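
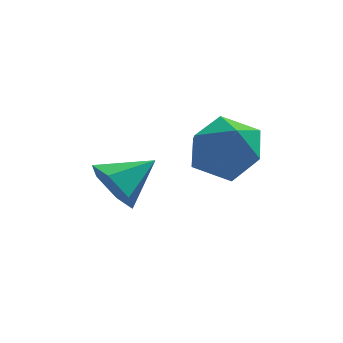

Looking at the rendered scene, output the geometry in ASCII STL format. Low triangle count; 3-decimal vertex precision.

solid 
facet normal -0.278 -0.054 0.959
outer loop
vertex 1.894 -2.139 -1.358
vertex 1.102 -3.038 -1.638
vertex 2.258 -3.313 -1.319
endloop
endfacet
facet normal 0.402 0.155 0.903
outer loop
vertex 1.894 -2.139 -1.358
vertex 2.258 -3.313 -1.319
vertex 2.999 -2.455 -1.796
endloop
endfacet
facet normal 0.417 0.752 0.511
outer loop
vertex 1.894 -2.139 -1.358
vertex 2.999 -2.455 -1.796
vertex 2.302 -1.65 -2.411
endloop
endfacet
facet normal -0.252 0.911 0.325
outer loop
vertex 1.894 -2.139 -1.358
vertex 2.302 -1.65 -2.411
vertex 1.129 -2.01 -2.313
endloop
endfacet
facet normal -0.683 0.414 0.603
outer loop
vertex 1.894 -2.139 -1.358
vertex 1.129 -2.01 -2.313
vertex 1.102 -3.038 -1.638
endloop
endfacet
facet normal 0.759 -0.351 0.548
outer loop
vertex 2.999 -2.455 -1.796
vertex 2.258 -3.313 -1.319
vertex 2.891 -3.55 -2.347
endloop
endfacet
facet normal -0.340 -0.689 0.640
outer loop
vertex 2.258 -3.313 -1.319
vertex 1.102 -3.038 -1.638
vertex 1.718 -3.91 -2.249
endloop
endfacet
facet normal -0.996 0.067 0.062
outer loop
vertex 1.102 -3.038 -1.638
vertex 1.129 -2.01 -2.313
vertex 1.021 -3.105 -2.864
endloop
endfacet
facet normal -0.300 0.872 -0.386
outer loop
vertex 1.129 -2.01 -2.313
vertex 2.302 -1.65 -2.411
vertex 1.762 -2.247 -3.341
endloop
endfacet
facet normal 0.785 0.614 -0.085
outer loop
vertex 2.302 -1.65 -2.411
vertex 2.999 -2.455 -1.796
vertex 2.918 -2.522 -3.022
endloop
endfacet
facet normal 0.252 -0.911 -0.325
outer loop
vertex 2.126 -3.421 -3.302
vertex 2.891 -3.55 -2.347
vertex 1.718 -3.91 -2.249
endloop
endfacet
facet normal -0.417 -0.752 -0.511
outer loop
vertex 2.126 -3.421 -3.302
vertex 1.718 -3.91 -2.249
vertex 1.021 -3.105 -2.864
endloop
endfacet
facet normal -0.402 -0.155 -0.903
outer loop
vertex 2.126 -3.421 -3.302
vertex 1.021 -3.105 -2.864
vertex 1.762 -2.247 -3.341
endloop
endfacet
facet normal 0.278 0.054 -0.959
outer loop
vertex 2.126 -3.421 -3.302
vertex 1.762 -2.247 -3.341
vertex 2.918 -2.522 -3.022
endloop
endfacet
facet normal 0.683 -0.414 -0.603
outer loop
vertex 2.126 -3.421 -3.302
vertex 2.918 -2.522 -3.022
vertex 2.891 -3.55 -2.347
endloop
endfacet
facet normal 0.300 -0.872 0.386
outer loop
vertex 1.718 -3.91 -2.249
vertex 2.891 -3.55 -2.347
vertex 2.258 -3.313 -1.319
endloop
endfacet
facet normal -0.785 -0.614 0.085
outer loop
vertex 1.021 -3.105 -2.864
vertex 1.718 -3.91 -2.249
vertex 1.102 -3.038 -1.638
endloop
endfacet
facet normal -0.759 0.351 -0.548
outer loop
vertex 1.762 -2.247 -3.341
vertex 1.021 -3.105 -2.864
vertex 1.129 -2.01 -2.313
endloop
endfacet
facet normal 0.340 0.689 -0.640
outer loop
vertex 2.918 -2.522 -3.022
vertex 1.762 -2.247 -3.341
vertex 2.302 -1.65 -2.411
endloop
endfacet
facet normal 0.996 -0.067 -0.062
outer loop
vertex 2.891 -3.55 -2.347
vertex 2.918 -2.522 -3.022
vertex 2.999 -2.455 -1.796
endloop
endfacet
facet normal -0.795 -0.428 -0.430
outer loop
vertex -0.626 -2.251 -5.042
vertex -1.196 -1.943 -4.294
vertex -1.074 -1.369 -5.091
endloop
endfacet
facet normal 0.731 0.339 -0.592
outer loop
vertex -0.626 -2.251 -5.042
vertex -1.074 -1.369 -5.091
vertex 0.076 -1.257 -3.606
endloop
endfacet
facet normal -0.795 -0.428 -0.430
outer loop
vertex -1.074 -1.369 -5.091
vertex -1.196 -1.943 -4.294
vertex -1.644 -1.061 -4.343
endloop
endfacet
facet normal 0.208 0.950 -0.233
outer loop
vertex -1.074 -1.369 -5.091
vertex -1.644 -1.061 -4.343
vertex 0.076 -1.257 -3.606
endloop
endfacet
facet normal -0.795 -0.428 -0.429
outer loop
vertex -1.644 -1.061 -4.343
vertex -1.196 -1.943 -4.294
vertex -1.766 -1.635 -3.545
endloop
endfacet
facet normal -0.148 0.813 0.562
outer loop
vertex -1.644 -1.061 -4.343
vertex -1.766 -1.635 -3.545
vertex 0.076 -1.257 -3.606
endloop
endfacet
facet normal -0.795 -0.428 -0.429
outer loop
vertex -1.766 -1.635 -3.545
vertex -1.196 -1.943 -4.294
vertex -1.318 -2.516 -3.496
endloop
endfacet
facet normal 0.020 0.065 0.998
outer loop
vertex -1.766 -1.635 -3.545
vertex -1.318 -2.516 -3.496
vertex 0.076 -1.257 -3.606
endloop
endfacet
facet normal -0.795 -0.429 -0.429
outer loop
vertex -1.318 -2.516 -3.496
vertex -1.196 -1.943 -4.294
vertex -0.748 -2.824 -4.244
endloop
endfacet
facet normal 0.543 -0.545 0.638
outer loop
vertex -1.318 -2.516 -3.496
vertex -0.748 -2.824 -4.244
vertex 0.076 -1.257 -3.606
endloop
endfacet
facet normal -0.795 -0.429 -0.429
outer loop
vertex -0.748 -2.824 -4.244
vertex -1.196 -1.943 -4.294
vertex -0.626 -2.251 -5.042
endloop
endfacet
facet normal 0.899 -0.409 -0.156
outer loop
vertex -0.748 -2.824 -4.244
vertex -0.626 -2.251 -5.042
vertex 0.076 -1.257 -3.606
endloop
endfacet

endsolid


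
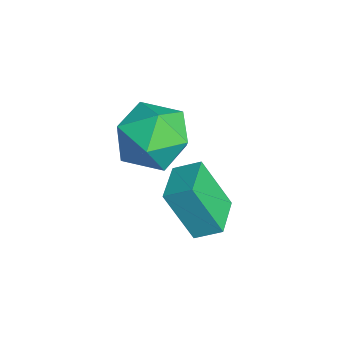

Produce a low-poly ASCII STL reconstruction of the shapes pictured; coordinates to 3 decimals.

solid 
facet normal -0.931 0.359 -0.069
outer loop
vertex -1.608 0.952 -1.518
vertex -1.379 1.618 -1.137
vertex -1.236 1.641 -2.947
endloop
endfacet
facet normal -0.286 -0.832 -0.476
outer loop
vertex -0.101 1.202 -2.863
vertex -1.608 0.952 -1.518
vertex -1.236 1.641 -2.947
endloop
endfacet
facet normal -0.931 0.359 -0.069
outer loop
vertex -1.236 1.641 -2.947
vertex -1.379 1.618 -1.137
vertex -1.007 2.307 -2.566
endloop
endfacet
facet normal 0.229 0.423 -0.877
outer loop
vertex -1.007 2.307 -2.566
vertex -0.101 1.202 -2.863
vertex -1.236 1.641 -2.947
endloop
endfacet
facet normal -0.229 -0.423 0.877
outer loop
vertex -1.608 0.952 -1.518
vertex -0.244 1.179 -1.053
vertex -1.379 1.618 -1.137
endloop
endfacet
facet normal -0.286 -0.832 -0.476
outer loop
vertex -0.473 0.513 -1.434
vertex -1.608 0.952 -1.518
vertex -0.101 1.202 -2.863
endloop
endfacet
facet normal -0.229 -0.423 0.877
outer loop
vertex -0.473 0.513 -1.434
vertex -0.244 1.179 -1.053
vertex -1.608 0.952 -1.518
endloop
endfacet
facet normal 0.286 0.832 0.476
outer loop
vertex -1.379 1.618 -1.137
vertex -0.244 1.179 -1.053
vertex -1.007 2.307 -2.566
endloop
endfacet
facet normal 0.229 0.423 -0.877
outer loop
vertex 0.128 1.868 -2.482
vertex -0.101 1.202 -2.863
vertex -1.007 2.307 -2.566
endloop
endfacet
facet normal 0.286 0.832 0.476
outer loop
vertex -1.007 2.307 -2.566
vertex -0.244 1.179 -1.053
vertex 0.128 1.868 -2.482
endloop
endfacet
facet normal 0.931 -0.359 0.069
outer loop
vertex 0.128 1.868 -2.482
vertex -0.473 0.513 -1.434
vertex -0.101 1.202 -2.863
endloop
endfacet
facet normal 0.931 -0.359 0.069
outer loop
vertex -0.244 1.179 -1.053
vertex -0.473 0.513 -1.434
vertex 0.128 1.868 -2.482
endloop
endfacet
facet normal -0.864 0.388 0.321
outer loop
vertex -2.299 0.7 -0.231
vertex -2.143 0.258 0.722
vertex -1.778 1.236 0.523
endloop
endfacet
facet normal -0.568 0.803 -0.178
outer loop
vertex -2.299 0.7 -0.231
vertex -1.778 1.236 0.523
vertex -1.431 1.259 -0.48
endloop
endfacet
facet normal -0.487 0.413 -0.769
outer loop
vertex -2.299 0.7 -0.231
vertex -1.431 1.259 -0.48
vertex -1.582 0.296 -0.902
endloop
endfacet
facet normal -0.732 -0.243 -0.636
outer loop
vertex -2.299 0.7 -0.231
vertex -1.582 0.296 -0.902
vertex -2.022 -0.323 -0.159
endloop
endfacet
facet normal -0.965 -0.259 0.038
outer loop
vertex -2.299 0.7 -0.231
vertex -2.022 -0.323 -0.159
vertex -2.143 0.258 0.722
endloop
endfacet
facet normal 0.080 0.996 0.050
outer loop
vertex -1.431 1.259 -0.48
vertex -1.778 1.236 0.523
vertex -0.738 1.163 0.319
endloop
endfacet
facet normal -0.398 0.323 0.858
outer loop
vertex -1.778 1.236 0.523
vertex -2.143 0.258 0.722
vertex -1.178 0.544 1.062
endloop
endfacet
facet normal -0.562 -0.724 0.400
outer loop
vertex -2.143 0.258 0.722
vertex -2.022 -0.323 -0.159
vertex -1.329 -0.419 0.64
endloop
endfacet
facet normal -0.185 -0.699 -0.691
outer loop
vertex -2.022 -0.323 -0.159
vertex -1.582 0.296 -0.902
vertex -0.982 -0.396 -0.363
endloop
endfacet
facet normal 0.212 0.364 -0.907
outer loop
vertex -1.582 0.296 -0.902
vertex -1.431 1.259 -0.48
vertex -0.617 0.582 -0.562
endloop
endfacet
facet normal 0.732 0.243 0.636
outer loop
vertex -0.461 0.14 0.391
vertex -0.738 1.163 0.319
vertex -1.178 0.544 1.062
endloop
endfacet
facet normal 0.487 -0.413 0.769
outer loop
vertex -0.461 0.14 0.391
vertex -1.178 0.544 1.062
vertex -1.329 -0.419 0.64
endloop
endfacet
facet normal 0.568 -0.803 0.178
outer loop
vertex -0.461 0.14 0.391
vertex -1.329 -0.419 0.64
vertex -0.982 -0.396 -0.363
endloop
endfacet
facet normal 0.864 -0.388 -0.321
outer loop
vertex -0.461 0.14 0.391
vertex -0.982 -0.396 -0.363
vertex -0.617 0.582 -0.562
endloop
endfacet
facet normal 0.965 0.259 -0.038
outer loop
vertex -0.461 0.14 0.391
vertex -0.617 0.582 -0.562
vertex -0.738 1.163 0.319
endloop
endfacet
facet normal 0.185 0.699 0.691
outer loop
vertex -1.178 0.544 1.062
vertex -0.738 1.163 0.319
vertex -1.778 1.236 0.523
endloop
endfacet
facet normal -0.212 -0.364 0.907
outer loop
vertex -1.329 -0.419 0.64
vertex -1.178 0.544 1.062
vertex -2.143 0.258 0.722
endloop
endfacet
facet normal -0.080 -0.996 -0.050
outer loop
vertex -0.982 -0.396 -0.363
vertex -1.329 -0.419 0.64
vertex -2.022 -0.323 -0.159
endloop
endfacet
facet normal 0.398 -0.323 -0.858
outer loop
vertex -0.617 0.582 -0.562
vertex -0.982 -0.396 -0.363
vertex -1.582 0.296 -0.902
endloop
endfacet
facet normal 0.562 0.724 -0.400
outer loop
vertex -0.738 1.163 0.319
vertex -0.617 0.582 -0.562
vertex -1.431 1.259 -0.48
endloop
endfacet

endsolid


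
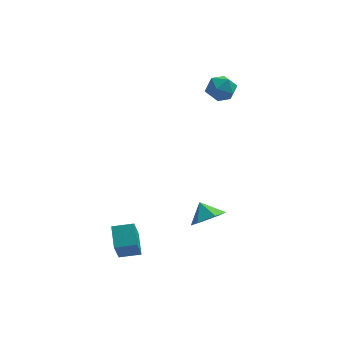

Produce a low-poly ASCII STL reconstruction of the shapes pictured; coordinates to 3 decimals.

solid 
facet normal -0.988 0.003 -0.153
outer loop
vertex -3.721 -3.879 -2.287
vertex -3.81 -2.817 -1.693
vertex -3.508 -3.1 -3.645
endloop
endfacet
facet normal 0.073 -0.870 -0.488
outer loop
vertex -2.49 -3.103 -3.487
vertex -3.721 -3.879 -2.287
vertex -3.508 -3.1 -3.645
endloop
endfacet
facet normal -0.988 0.003 -0.153
outer loop
vertex -3.508 -3.1 -3.645
vertex -3.81 -2.817 -1.693
vertex -3.597 -2.038 -3.051
endloop
endfacet
facet normal 0.135 0.492 -0.860
outer loop
vertex -3.597 -2.038 -3.051
vertex -2.49 -3.103 -3.487
vertex -3.508 -3.1 -3.645
endloop
endfacet
facet normal -0.135 -0.492 0.860
outer loop
vertex -3.721 -3.879 -2.287
vertex -2.792 -2.82 -1.535
vertex -3.81 -2.817 -1.693
endloop
endfacet
facet normal 0.073 -0.870 -0.488
outer loop
vertex -2.703 -3.882 -2.129
vertex -3.721 -3.879 -2.287
vertex -2.49 -3.103 -3.487
endloop
endfacet
facet normal -0.135 -0.492 0.860
outer loop
vertex -2.703 -3.882 -2.129
vertex -2.792 -2.82 -1.535
vertex -3.721 -3.879 -2.287
endloop
endfacet
facet normal -0.073 0.870 0.488
outer loop
vertex -3.81 -2.817 -1.693
vertex -2.792 -2.82 -1.535
vertex -3.597 -2.038 -3.051
endloop
endfacet
facet normal 0.135 0.492 -0.860
outer loop
vertex -2.579 -2.041 -2.893
vertex -2.49 -3.103 -3.487
vertex -3.597 -2.038 -3.051
endloop
endfacet
facet normal -0.073 0.870 0.488
outer loop
vertex -3.597 -2.038 -3.051
vertex -2.792 -2.82 -1.535
vertex -2.579 -2.041 -2.893
endloop
endfacet
facet normal 0.988 -0.003 0.153
outer loop
vertex -2.579 -2.041 -2.893
vertex -2.703 -3.882 -2.129
vertex -2.49 -3.103 -3.487
endloop
endfacet
facet normal 0.988 -0.003 0.153
outer loop
vertex -2.792 -2.82 -1.535
vertex -2.703 -3.882 -2.129
vertex -2.579 -2.041 -2.893
endloop
endfacet
facet normal -0.389 0.751 0.533
outer loop
vertex 1.011 3.769 3.189
vertex 1.06 3.306 3.877
vertex 1.697 3.792 3.657
endloop
endfacet
facet normal -0.016 1.000 -0.025
outer loop
vertex 1.011 3.769 3.189
vertex 1.697 3.792 3.657
vertex 1.76 3.772 2.829
endloop
endfacet
facet normal -0.301 0.725 -0.619
outer loop
vertex 1.011 3.769 3.189
vertex 1.76 3.772 2.829
vertex 1.162 3.275 2.537
endloop
endfacet
facet normal -0.849 0.308 -0.430
outer loop
vertex 1.011 3.769 3.189
vertex 1.162 3.275 2.537
vertex 0.729 2.987 3.185
endloop
endfacet
facet normal -0.903 0.324 0.282
outer loop
vertex 1.011 3.769 3.189
vertex 0.729 2.987 3.185
vertex 1.06 3.306 3.877
endloop
endfacet
facet normal 0.652 0.758 0.031
outer loop
vertex 1.76 3.772 2.829
vertex 1.697 3.792 3.657
vertex 2.271 3.313 3.295
endloop
endfacet
facet normal 0.050 0.357 0.933
outer loop
vertex 1.697 3.792 3.657
vertex 1.06 3.306 3.877
vertex 1.838 3.025 3.943
endloop
endfacet
facet normal -0.781 -0.334 0.528
outer loop
vertex 1.06 3.306 3.877
vertex 0.729 2.987 3.185
vertex 1.24 2.528 3.651
endloop
endfacet
facet normal -0.694 -0.360 -0.624
outer loop
vertex 0.729 2.987 3.185
vertex 1.162 3.275 2.537
vertex 1.303 2.508 2.823
endloop
endfacet
facet normal 0.192 0.315 -0.930
outer loop
vertex 1.162 3.275 2.537
vertex 1.76 3.772 2.829
vertex 1.94 2.994 2.603
endloop
endfacet
facet normal 0.849 -0.308 0.430
outer loop
vertex 1.989 2.531 3.291
vertex 2.271 3.313 3.295
vertex 1.838 3.025 3.943
endloop
endfacet
facet normal 0.301 -0.725 0.619
outer loop
vertex 1.989 2.531 3.291
vertex 1.838 3.025 3.943
vertex 1.24 2.528 3.651
endloop
endfacet
facet normal 0.016 -1.000 0.025
outer loop
vertex 1.989 2.531 3.291
vertex 1.24 2.528 3.651
vertex 1.303 2.508 2.823
endloop
endfacet
facet normal 0.389 -0.751 -0.533
outer loop
vertex 1.989 2.531 3.291
vertex 1.303 2.508 2.823
vertex 1.94 2.994 2.603
endloop
endfacet
facet normal 0.903 -0.324 -0.282
outer loop
vertex 1.989 2.531 3.291
vertex 1.94 2.994 2.603
vertex 2.271 3.313 3.295
endloop
endfacet
facet normal 0.694 0.360 0.624
outer loop
vertex 1.838 3.025 3.943
vertex 2.271 3.313 3.295
vertex 1.697 3.792 3.657
endloop
endfacet
facet normal -0.192 -0.315 0.930
outer loop
vertex 1.24 2.528 3.651
vertex 1.838 3.025 3.943
vertex 1.06 3.306 3.877
endloop
endfacet
facet normal -0.652 -0.758 -0.031
outer loop
vertex 1.303 2.508 2.823
vertex 1.24 2.528 3.651
vertex 0.729 2.987 3.185
endloop
endfacet
facet normal -0.050 -0.357 -0.933
outer loop
vertex 1.94 2.994 2.603
vertex 1.303 2.508 2.823
vertex 1.162 3.275 2.537
endloop
endfacet
facet normal 0.781 0.334 -0.528
outer loop
vertex 2.271 3.313 3.295
vertex 1.94 2.994 2.603
vertex 1.76 3.772 2.829
endloop
endfacet
facet normal 0.372 -0.625 -0.687
outer loop
vertex 1.478 -0.987 -2.429
vertex 0.668 -1.076 -2.787
vertex 1.214 -0.434 -3.075
endloop
endfacet
facet normal 0.474 0.755 0.453
outer loop
vertex 1.478 -0.987 -2.429
vertex 1.214 -0.434 -3.075
vertex 0.292 -0.444 -2.093
endloop
endfacet
facet normal 0.372 -0.625 -0.687
outer loop
vertex 1.214 -0.434 -3.075
vertex 0.668 -1.076 -2.787
vertex 0.404 -0.523 -3.433
endloop
endfacet
facet normal -0.080 0.995 -0.065
outer loop
vertex 1.214 -0.434 -3.075
vertex 0.404 -0.523 -3.433
vertex 0.292 -0.444 -2.093
endloop
endfacet
facet normal 0.371 -0.625 -0.687
outer loop
vertex 0.404 -0.523 -3.433
vertex 0.668 -1.076 -2.787
vertex -0.142 -1.164 -3.145
endloop
endfacet
facet normal -0.779 0.618 -0.102
outer loop
vertex 0.404 -0.523 -3.433
vertex -0.142 -1.164 -3.145
vertex 0.292 -0.444 -2.093
endloop
endfacet
facet normal 0.371 -0.625 -0.687
outer loop
vertex -0.142 -1.164 -3.145
vertex 0.668 -1.076 -2.787
vertex 0.122 -1.717 -2.499
endloop
endfacet
facet normal -0.925 0.002 0.380
outer loop
vertex -0.142 -1.164 -3.145
vertex 0.122 -1.717 -2.499
vertex 0.292 -0.444 -2.093
endloop
endfacet
facet normal 0.372 -0.625 -0.686
outer loop
vertex 0.122 -1.717 -2.499
vertex 0.668 -1.076 -2.787
vertex 0.932 -1.628 -2.141
endloop
endfacet
facet normal -0.371 -0.237 0.898
outer loop
vertex 0.122 -1.717 -2.499
vertex 0.932 -1.628 -2.141
vertex 0.292 -0.444 -2.093
endloop
endfacet
facet normal 0.372 -0.625 -0.686
outer loop
vertex 0.932 -1.628 -2.141
vertex 0.668 -1.076 -2.787
vertex 1.478 -0.987 -2.429
endloop
endfacet
facet normal 0.329 0.140 0.934
outer loop
vertex 0.932 -1.628 -2.141
vertex 1.478 -0.987 -2.429
vertex 0.292 -0.444 -2.093
endloop
endfacet

endsolid


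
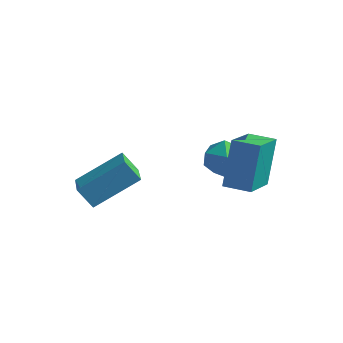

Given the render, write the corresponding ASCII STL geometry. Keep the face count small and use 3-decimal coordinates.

solid 
facet normal -0.996 -0.082 -0.019
outer loop
vertex 0.472 0.705 2.017
vertex 0.355 2.329 1.159
vertex 0.579 -0.193 0.301
endloop
endfacet
facet normal 0.063 -0.883 0.466
outer loop
vertex 1.605 -0.109 0.321
vertex 0.472 0.705 2.017
vertex 0.579 -0.193 0.301
endloop
endfacet
facet normal -0.996 -0.082 -0.019
outer loop
vertex 0.579 -0.193 0.301
vertex 0.355 2.329 1.159
vertex 0.462 1.43 -0.557
endloop
endfacet
facet normal 0.055 -0.464 -0.884
outer loop
vertex 0.462 1.43 -0.557
vertex 1.605 -0.109 0.321
vertex 0.579 -0.193 0.301
endloop
endfacet
facet normal -0.055 0.463 0.884
outer loop
vertex 0.472 0.705 2.017
vertex 1.381 2.413 1.179
vertex 0.355 2.329 1.159
endloop
endfacet
facet normal 0.064 -0.882 0.466
outer loop
vertex 1.498 0.79 2.037
vertex 0.472 0.705 2.017
vertex 1.605 -0.109 0.321
endloop
endfacet
facet normal -0.056 0.464 0.884
outer loop
vertex 1.498 0.79 2.037
vertex 1.381 2.413 1.179
vertex 0.472 0.705 2.017
endloop
endfacet
facet normal -0.063 0.882 -0.466
outer loop
vertex 0.355 2.329 1.159
vertex 1.381 2.413 1.179
vertex 0.462 1.43 -0.557
endloop
endfacet
facet normal 0.056 -0.463 -0.884
outer loop
vertex 1.488 1.515 -0.537
vertex 1.605 -0.109 0.321
vertex 0.462 1.43 -0.557
endloop
endfacet
facet normal -0.064 0.883 -0.466
outer loop
vertex 0.462 1.43 -0.557
vertex 1.381 2.413 1.179
vertex 1.488 1.515 -0.537
endloop
endfacet
facet normal 0.996 0.082 0.019
outer loop
vertex 1.488 1.515 -0.537
vertex 1.498 0.79 2.037
vertex 1.605 -0.109 0.321
endloop
endfacet
facet normal 0.996 0.082 0.019
outer loop
vertex 1.381 2.413 1.179
vertex 1.498 0.79 2.037
vertex 1.488 1.515 -0.537
endloop
endfacet
facet normal -0.693 0.056 0.719
outer loop
vertex -1.114 2.368 -0.038
vertex -0.927 1.551 0.206
vertex -0.5 2.222 0.565
endloop
endfacet
facet normal -0.410 0.698 0.587
outer loop
vertex -1.114 2.368 -0.038
vertex -0.5 2.222 0.565
vertex -0.368 2.821 -0.056
endloop
endfacet
facet normal -0.518 0.849 -0.102
outer loop
vertex -1.114 2.368 -0.038
vertex -0.368 2.821 -0.056
vertex -0.714 2.521 -0.799
endloop
endfacet
facet normal -0.868 0.300 -0.396
outer loop
vertex -1.114 2.368 -0.038
vertex -0.714 2.521 -0.799
vertex -1.059 1.736 -0.637
endloop
endfacet
facet normal -0.975 -0.190 0.111
outer loop
vertex -1.114 2.368 -0.038
vertex -1.059 1.736 -0.637
vertex -0.927 1.551 0.206
endloop
endfacet
facet normal 0.294 0.656 0.695
outer loop
vertex -0.368 2.821 -0.056
vertex -0.5 2.222 0.565
vertex 0.279 2.284 0.177
endloop
endfacet
facet normal -0.164 -0.382 0.909
outer loop
vertex -0.5 2.222 0.565
vertex -0.927 1.551 0.206
vertex -0.066 1.499 0.339
endloop
endfacet
facet normal -0.621 -0.780 -0.074
outer loop
vertex -0.927 1.551 0.206
vertex -1.059 1.736 -0.637
vertex -0.412 1.199 -0.404
endloop
endfacet
facet normal -0.447 0.012 -0.895
outer loop
vertex -1.059 1.736 -0.637
vertex -0.714 2.521 -0.799
vertex -0.28 1.798 -1.025
endloop
endfacet
facet normal 0.119 0.900 -0.419
outer loop
vertex -0.714 2.521 -0.799
vertex -0.368 2.821 -0.056
vertex 0.147 2.469 -0.666
endloop
endfacet
facet normal 0.868 -0.300 0.396
outer loop
vertex 0.334 1.652 -0.422
vertex 0.279 2.284 0.177
vertex -0.066 1.499 0.339
endloop
endfacet
facet normal 0.518 -0.849 0.102
outer loop
vertex 0.334 1.652 -0.422
vertex -0.066 1.499 0.339
vertex -0.412 1.199 -0.404
endloop
endfacet
facet normal 0.410 -0.698 -0.587
outer loop
vertex 0.334 1.652 -0.422
vertex -0.412 1.199 -0.404
vertex -0.28 1.798 -1.025
endloop
endfacet
facet normal 0.693 -0.056 -0.719
outer loop
vertex 0.334 1.652 -0.422
vertex -0.28 1.798 -1.025
vertex 0.147 2.469 -0.666
endloop
endfacet
facet normal 0.975 0.190 -0.111
outer loop
vertex 0.334 1.652 -0.422
vertex 0.147 2.469 -0.666
vertex 0.279 2.284 0.177
endloop
endfacet
facet normal 0.447 -0.012 0.895
outer loop
vertex -0.066 1.499 0.339
vertex 0.279 2.284 0.177
vertex -0.5 2.222 0.565
endloop
endfacet
facet normal -0.119 -0.900 0.419
outer loop
vertex -0.412 1.199 -0.404
vertex -0.066 1.499 0.339
vertex -0.927 1.551 0.206
endloop
endfacet
facet normal -0.294 -0.656 -0.695
outer loop
vertex -0.28 1.798 -1.025
vertex -0.412 1.199 -0.404
vertex -1.059 1.736 -0.637
endloop
endfacet
facet normal 0.164 0.382 -0.909
outer loop
vertex 0.147 2.469 -0.666
vertex -0.28 1.798 -1.025
vertex -0.714 2.521 -0.799
endloop
endfacet
facet normal 0.621 0.780 0.074
outer loop
vertex 0.279 2.284 0.177
vertex 0.147 2.469 -0.666
vertex -0.368 2.821 -0.056
endloop
endfacet
facet normal -0.617 -0.059 0.785
outer loop
vertex -2.324 -1.688 1.575
vertex -2.922 -0.766 1.174
vertex -3.497 -2.889 0.564
endloop
endfacet
facet normal 0.512 -0.788 0.343
outer loop
vertex -2.918 -2.834 -0.174
vertex -2.324 -1.688 1.575
vertex -3.497 -2.889 0.564
endloop
endfacet
facet normal -0.616 -0.059 0.785
outer loop
vertex -3.497 -2.889 0.564
vertex -2.922 -0.766 1.174
vertex -4.096 -1.967 0.163
endloop
endfacet
facet normal -0.599 -0.613 -0.515
outer loop
vertex -4.096 -1.967 0.163
vertex -2.918 -2.834 -0.174
vertex -3.497 -2.889 0.564
endloop
endfacet
facet normal 0.599 0.613 0.516
outer loop
vertex -2.324 -1.688 1.575
vertex -2.343 -0.711 0.436
vertex -2.922 -0.766 1.174
endloop
endfacet
facet normal 0.511 -0.788 0.343
outer loop
vertex -1.744 -1.633 0.837
vertex -2.324 -1.688 1.575
vertex -2.918 -2.834 -0.174
endloop
endfacet
facet normal 0.598 0.613 0.516
outer loop
vertex -1.744 -1.633 0.837
vertex -2.343 -0.711 0.436
vertex -2.324 -1.688 1.575
endloop
endfacet
facet normal -0.511 0.788 -0.342
outer loop
vertex -2.922 -0.766 1.174
vertex -2.343 -0.711 0.436
vertex -4.096 -1.967 0.163
endloop
endfacet
facet normal -0.599 -0.613 -0.516
outer loop
vertex -3.516 -1.912 -0.575
vertex -2.918 -2.834 -0.174
vertex -4.096 -1.967 0.163
endloop
endfacet
facet normal -0.511 0.788 -0.343
outer loop
vertex -4.096 -1.967 0.163
vertex -2.343 -0.711 0.436
vertex -3.516 -1.912 -0.575
endloop
endfacet
facet normal 0.616 0.058 -0.785
outer loop
vertex -3.516 -1.912 -0.575
vertex -1.744 -1.633 0.837
vertex -2.918 -2.834 -0.174
endloop
endfacet
facet normal 0.616 0.059 -0.785
outer loop
vertex -2.343 -0.711 0.436
vertex -1.744 -1.633 0.837
vertex -3.516 -1.912 -0.575
endloop
endfacet

endsolid


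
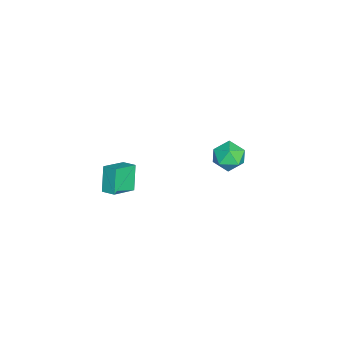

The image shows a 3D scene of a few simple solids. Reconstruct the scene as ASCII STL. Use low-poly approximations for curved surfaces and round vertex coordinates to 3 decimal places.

solid 
facet normal -0.504 -0.025 0.863
outer loop
vertex 3.5 -1.874 2.223
vertex 3.887 -1.194 2.469
vertex 2.451 -1.065 1.634
endloop
endfacet
facet normal -0.471 -0.829 -0.300
outer loop
vertex 3.213 -1.026 0.331
vertex 3.5 -1.874 2.223
vertex 2.451 -1.065 1.634
endloop
endfacet
facet normal -0.504 -0.026 0.863
outer loop
vertex 2.451 -1.065 1.634
vertex 3.887 -1.194 2.469
vertex 2.837 -0.385 1.88
endloop
endfacet
facet normal -0.724 0.558 -0.406
outer loop
vertex 2.837 -0.385 1.88
vertex 3.213 -1.026 0.331
vertex 2.451 -1.065 1.634
endloop
endfacet
facet normal 0.723 -0.559 0.406
outer loop
vertex 3.5 -1.874 2.223
vertex 4.649 -1.155 1.166
vertex 3.887 -1.194 2.469
endloop
endfacet
facet normal -0.471 -0.830 -0.300
outer loop
vertex 4.263 -1.835 0.92
vertex 3.5 -1.874 2.223
vertex 3.213 -1.026 0.331
endloop
endfacet
facet normal 0.723 -0.558 0.407
outer loop
vertex 4.263 -1.835 0.92
vertex 4.649 -1.155 1.166
vertex 3.5 -1.874 2.223
endloop
endfacet
facet normal 0.471 0.830 0.300
outer loop
vertex 3.887 -1.194 2.469
vertex 4.649 -1.155 1.166
vertex 2.837 -0.385 1.88
endloop
endfacet
facet normal -0.723 0.559 -0.407
outer loop
vertex 3.6 -0.346 0.577
vertex 3.213 -1.026 0.331
vertex 2.837 -0.385 1.88
endloop
endfacet
facet normal 0.471 0.829 0.301
outer loop
vertex 2.837 -0.385 1.88
vertex 4.649 -1.155 1.166
vertex 3.6 -0.346 0.577
endloop
endfacet
facet normal 0.504 0.026 -0.863
outer loop
vertex 3.6 -0.346 0.577
vertex 4.263 -1.835 0.92
vertex 3.213 -1.026 0.331
endloop
endfacet
facet normal 0.505 0.026 -0.863
outer loop
vertex 4.649 -1.155 1.166
vertex 4.263 -1.835 0.92
vertex 3.6 -0.346 0.577
endloop
endfacet
facet normal -0.126 0.369 0.921
outer loop
vertex -3.181 4.457 -2.113
vertex -3.619 3.583 -1.823
vertex -2.61 3.702 -1.733
endloop
endfacet
facet normal 0.452 0.650 0.611
outer loop
vertex -3.181 4.457 -2.113
vertex -2.61 3.702 -1.733
vertex -2.282 4.233 -2.54
endloop
endfacet
facet normal 0.245 0.969 0.008
outer loop
vertex -3.181 4.457 -2.113
vertex -2.282 4.233 -2.54
vertex -3.089 4.442 -3.129
endloop
endfacet
facet normal -0.461 0.886 -0.055
outer loop
vertex -3.181 4.457 -2.113
vertex -3.089 4.442 -3.129
vertex -3.915 4.04 -2.686
endloop
endfacet
facet normal -0.690 0.515 0.509
outer loop
vertex -3.181 4.457 -2.113
vertex -3.915 4.04 -2.686
vertex -3.619 3.583 -1.823
endloop
endfacet
facet normal 0.892 0.114 0.438
outer loop
vertex -2.282 4.233 -2.54
vertex -2.61 3.702 -1.733
vertex -2.165 3.22 -2.514
endloop
endfacet
facet normal -0.044 -0.340 0.939
outer loop
vertex -2.61 3.702 -1.733
vertex -3.619 3.583 -1.823
vertex -2.991 2.818 -2.071
endloop
endfacet
facet normal -0.956 -0.103 0.273
outer loop
vertex -3.619 3.583 -1.823
vertex -3.915 4.04 -2.686
vertex -3.798 3.027 -2.66
endloop
endfacet
facet normal -0.585 0.497 -0.640
outer loop
vertex -3.915 4.04 -2.686
vertex -3.089 4.442 -3.129
vertex -3.47 3.558 -3.467
endloop
endfacet
facet normal 0.557 0.632 -0.539
outer loop
vertex -3.089 4.442 -3.129
vertex -2.282 4.233 -2.54
vertex -2.461 3.677 -3.377
endloop
endfacet
facet normal 0.461 -0.886 0.055
outer loop
vertex -2.899 2.803 -3.087
vertex -2.165 3.22 -2.514
vertex -2.991 2.818 -2.071
endloop
endfacet
facet normal -0.245 -0.969 -0.008
outer loop
vertex -2.899 2.803 -3.087
vertex -2.991 2.818 -2.071
vertex -3.798 3.027 -2.66
endloop
endfacet
facet normal -0.452 -0.650 -0.611
outer loop
vertex -2.899 2.803 -3.087
vertex -3.798 3.027 -2.66
vertex -3.47 3.558 -3.467
endloop
endfacet
facet normal 0.126 -0.369 -0.921
outer loop
vertex -2.899 2.803 -3.087
vertex -3.47 3.558 -3.467
vertex -2.461 3.677 -3.377
endloop
endfacet
facet normal 0.690 -0.515 -0.509
outer loop
vertex -2.899 2.803 -3.087
vertex -2.461 3.677 -3.377
vertex -2.165 3.22 -2.514
endloop
endfacet
facet normal 0.585 -0.497 0.640
outer loop
vertex -2.991 2.818 -2.071
vertex -2.165 3.22 -2.514
vertex -2.61 3.702 -1.733
endloop
endfacet
facet normal -0.557 -0.632 0.539
outer loop
vertex -3.798 3.027 -2.66
vertex -2.991 2.818 -2.071
vertex -3.619 3.583 -1.823
endloop
endfacet
facet normal -0.892 -0.114 -0.438
outer loop
vertex -3.47 3.558 -3.467
vertex -3.798 3.027 -2.66
vertex -3.915 4.04 -2.686
endloop
endfacet
facet normal 0.044 0.340 -0.939
outer loop
vertex -2.461 3.677 -3.377
vertex -3.47 3.558 -3.467
vertex -3.089 4.442 -3.129
endloop
endfacet
facet normal 0.956 0.103 -0.273
outer loop
vertex -2.165 3.22 -2.514
vertex -2.461 3.677 -3.377
vertex -2.282 4.233 -2.54
endloop
endfacet

endsolid


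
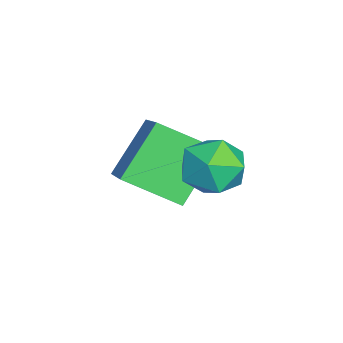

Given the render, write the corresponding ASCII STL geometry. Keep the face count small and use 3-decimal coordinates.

solid 
facet normal -0.814 -0.191 -0.548
outer loop
vertex 1.466 -4.704 -0.993
vertex 0.419 -3.934 0.295
vertex 1.626 -3.232 -1.743
endloop
endfacet
facet normal 0.572 -0.421 -0.704
outer loop
vertex 3.361 -2.826 -0.575
vertex 1.466 -4.704 -0.993
vertex 1.626 -3.232 -1.743
endloop
endfacet
facet normal -0.814 -0.191 -0.548
outer loop
vertex 1.626 -3.232 -1.743
vertex 0.419 -3.934 0.295
vertex 0.579 -2.462 -0.455
endloop
endfacet
facet normal 0.097 0.887 -0.452
outer loop
vertex 0.579 -2.462 -0.455
vertex 3.361 -2.826 -0.575
vertex 1.626 -3.232 -1.743
endloop
endfacet
facet normal -0.097 -0.887 0.452
outer loop
vertex 1.466 -4.704 -0.993
vertex 2.154 -3.528 1.463
vertex 0.419 -3.934 0.295
endloop
endfacet
facet normal 0.572 -0.421 -0.704
outer loop
vertex 3.201 -4.298 0.175
vertex 1.466 -4.704 -0.993
vertex 3.361 -2.826 -0.575
endloop
endfacet
facet normal -0.097 -0.887 0.452
outer loop
vertex 3.201 -4.298 0.175
vertex 2.154 -3.528 1.463
vertex 1.466 -4.704 -0.993
endloop
endfacet
facet normal -0.572 0.421 0.704
outer loop
vertex 0.419 -3.934 0.295
vertex 2.154 -3.528 1.463
vertex 0.579 -2.462 -0.455
endloop
endfacet
facet normal 0.097 0.887 -0.452
outer loop
vertex 2.314 -2.056 0.713
vertex 3.361 -2.826 -0.575
vertex 0.579 -2.462 -0.455
endloop
endfacet
facet normal -0.572 0.421 0.704
outer loop
vertex 0.579 -2.462 -0.455
vertex 2.154 -3.528 1.463
vertex 2.314 -2.056 0.713
endloop
endfacet
facet normal 0.814 0.191 0.548
outer loop
vertex 2.314 -2.056 0.713
vertex 3.201 -4.298 0.175
vertex 3.361 -2.826 -0.575
endloop
endfacet
facet normal 0.814 0.191 0.548
outer loop
vertex 2.154 -3.528 1.463
vertex 3.201 -4.298 0.175
vertex 2.314 -2.056 0.713
endloop
endfacet
facet normal -0.153 0.779 0.609
outer loop
vertex 3.082 -1.456 1.211
vertex 3.462 -1.914 1.892
vertex 3.972 -1.395 1.356
endloop
endfacet
facet normal -0.058 0.996 -0.063
outer loop
vertex 3.082 -1.456 1.211
vertex 3.972 -1.395 1.356
vertex 3.656 -1.467 0.512
endloop
endfacet
facet normal -0.557 0.686 -0.468
outer loop
vertex 3.082 -1.456 1.211
vertex 3.656 -1.467 0.512
vertex 2.95 -2.031 0.526
endloop
endfacet
facet normal -0.960 0.275 -0.046
outer loop
vertex 3.082 -1.456 1.211
vertex 2.95 -2.031 0.526
vertex 2.83 -2.308 1.379
endloop
endfacet
facet normal -0.711 0.332 0.620
outer loop
vertex 3.082 -1.456 1.211
vertex 2.83 -2.308 1.379
vertex 3.462 -1.914 1.892
endloop
endfacet
facet normal 0.580 0.764 -0.282
outer loop
vertex 3.656 -1.467 0.512
vertex 3.972 -1.395 1.356
vertex 4.39 -1.932 0.761
endloop
endfacet
facet normal 0.427 0.412 0.805
outer loop
vertex 3.972 -1.395 1.356
vertex 3.462 -1.914 1.892
vertex 4.27 -2.209 1.614
endloop
endfacet
facet normal -0.475 -0.310 0.823
outer loop
vertex 3.462 -1.914 1.892
vertex 2.83 -2.308 1.379
vertex 3.564 -2.773 1.628
endloop
endfacet
facet normal -0.879 -0.403 -0.254
outer loop
vertex 2.83 -2.308 1.379
vertex 2.95 -2.031 0.526
vertex 3.248 -2.845 0.784
endloop
endfacet
facet normal -0.227 0.261 -0.938
outer loop
vertex 2.95 -2.031 0.526
vertex 3.656 -1.467 0.512
vertex 3.758 -2.326 0.248
endloop
endfacet
facet normal 0.960 -0.275 0.046
outer loop
vertex 4.138 -2.784 0.929
vertex 4.39 -1.932 0.761
vertex 4.27 -2.209 1.614
endloop
endfacet
facet normal 0.557 -0.686 0.468
outer loop
vertex 4.138 -2.784 0.929
vertex 4.27 -2.209 1.614
vertex 3.564 -2.773 1.628
endloop
endfacet
facet normal 0.058 -0.996 0.063
outer loop
vertex 4.138 -2.784 0.929
vertex 3.564 -2.773 1.628
vertex 3.248 -2.845 0.784
endloop
endfacet
facet normal 0.153 -0.779 -0.609
outer loop
vertex 4.138 -2.784 0.929
vertex 3.248 -2.845 0.784
vertex 3.758 -2.326 0.248
endloop
endfacet
facet normal 0.711 -0.332 -0.620
outer loop
vertex 4.138 -2.784 0.929
vertex 3.758 -2.326 0.248
vertex 4.39 -1.932 0.761
endloop
endfacet
facet normal 0.879 0.403 0.254
outer loop
vertex 4.27 -2.209 1.614
vertex 4.39 -1.932 0.761
vertex 3.972 -1.395 1.356
endloop
endfacet
facet normal 0.227 -0.261 0.938
outer loop
vertex 3.564 -2.773 1.628
vertex 4.27 -2.209 1.614
vertex 3.462 -1.914 1.892
endloop
endfacet
facet normal -0.580 -0.764 0.282
outer loop
vertex 3.248 -2.845 0.784
vertex 3.564 -2.773 1.628
vertex 2.83 -2.308 1.379
endloop
endfacet
facet normal -0.427 -0.412 -0.805
outer loop
vertex 3.758 -2.326 0.248
vertex 3.248 -2.845 0.784
vertex 2.95 -2.031 0.526
endloop
endfacet
facet normal 0.475 0.310 -0.823
outer loop
vertex 4.39 -1.932 0.761
vertex 3.758 -2.326 0.248
vertex 3.656 -1.467 0.512
endloop
endfacet

endsolid


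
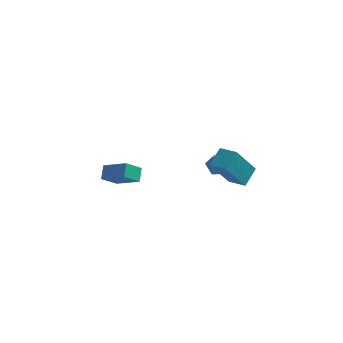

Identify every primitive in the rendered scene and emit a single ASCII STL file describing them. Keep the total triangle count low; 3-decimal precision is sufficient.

solid 
facet normal -0.541 -0.547 0.639
outer loop
vertex -2.672 -0.606 -0.928
vertex -2.752 0.062 -0.424
vertex -3.975 -0.194 -1.68
endloop
endfacet
facet normal 0.095 -0.795 -0.599
outer loop
vertex -3.368 0.418 -2.396
vertex -2.672 -0.606 -0.928
vertex -3.975 -0.194 -1.68
endloop
endfacet
facet normal -0.542 -0.547 0.639
outer loop
vertex -3.975 -0.194 -1.68
vertex -2.752 0.062 -0.424
vertex -4.055 0.473 -1.177
endloop
endfacet
facet normal -0.835 0.264 -0.483
outer loop
vertex -4.055 0.473 -1.177
vertex -3.368 0.418 -2.396
vertex -3.975 -0.194 -1.68
endloop
endfacet
facet normal 0.835 -0.264 0.482
outer loop
vertex -2.672 -0.606 -0.928
vertex -2.145 0.674 -1.14
vertex -2.752 0.062 -0.424
endloop
endfacet
facet normal 0.096 -0.794 -0.600
outer loop
vertex -2.065 0.007 -1.643
vertex -2.672 -0.606 -0.928
vertex -3.368 0.418 -2.396
endloop
endfacet
facet normal 0.835 -0.264 0.483
outer loop
vertex -2.065 0.007 -1.643
vertex -2.145 0.674 -1.14
vertex -2.672 -0.606 -0.928
endloop
endfacet
facet normal -0.095 0.795 0.599
outer loop
vertex -2.752 0.062 -0.424
vertex -2.145 0.674 -1.14
vertex -4.055 0.473 -1.177
endloop
endfacet
facet normal -0.835 0.264 -0.483
outer loop
vertex -3.448 1.086 -1.892
vertex -3.368 0.418 -2.396
vertex -4.055 0.473 -1.177
endloop
endfacet
facet normal -0.095 0.794 0.600
outer loop
vertex -4.055 0.473 -1.177
vertex -2.145 0.674 -1.14
vertex -3.448 1.086 -1.892
endloop
endfacet
facet normal 0.542 0.547 -0.639
outer loop
vertex -3.448 1.086 -1.892
vertex -2.065 0.007 -1.643
vertex -3.368 0.418 -2.396
endloop
endfacet
facet normal 0.541 0.547 -0.639
outer loop
vertex -2.145 0.674 -1.14
vertex -2.065 0.007 -1.643
vertex -3.448 1.086 -1.892
endloop
endfacet
facet normal -0.370 -0.411 0.833
outer loop
vertex 3.286 -2.128 3.318
vertex 2.4 -1.733 3.119
vertex 3.006 -3.046 2.741
endloop
endfacet
facet normal 0.895 -0.399 0.200
outer loop
vertex 3.76 -2.207 1.041
vertex 3.286 -2.128 3.318
vertex 3.006 -3.046 2.741
endloop
endfacet
facet normal -0.370 -0.411 0.833
outer loop
vertex 3.006 -3.046 2.741
vertex 2.4 -1.733 3.119
vertex 2.12 -2.651 2.542
endloop
endfacet
facet normal -0.250 -0.820 -0.515
outer loop
vertex 2.12 -2.651 2.542
vertex 3.76 -2.207 1.041
vertex 3.006 -3.046 2.741
endloop
endfacet
facet normal 0.250 0.820 0.515
outer loop
vertex 3.286 -2.128 3.318
vertex 3.154 -0.894 1.419
vertex 2.4 -1.733 3.119
endloop
endfacet
facet normal 0.895 -0.399 0.200
outer loop
vertex 4.04 -1.289 1.618
vertex 3.286 -2.128 3.318
vertex 3.76 -2.207 1.041
endloop
endfacet
facet normal 0.250 0.820 0.515
outer loop
vertex 4.04 -1.289 1.618
vertex 3.154 -0.894 1.419
vertex 3.286 -2.128 3.318
endloop
endfacet
facet normal -0.895 0.399 -0.200
outer loop
vertex 2.4 -1.733 3.119
vertex 3.154 -0.894 1.419
vertex 2.12 -2.651 2.542
endloop
endfacet
facet normal -0.250 -0.820 -0.515
outer loop
vertex 2.874 -1.812 0.842
vertex 3.76 -2.207 1.041
vertex 2.12 -2.651 2.542
endloop
endfacet
facet normal -0.895 0.399 -0.200
outer loop
vertex 2.12 -2.651 2.542
vertex 3.154 -0.894 1.419
vertex 2.874 -1.812 0.842
endloop
endfacet
facet normal 0.370 0.411 -0.833
outer loop
vertex 2.874 -1.812 0.842
vertex 4.04 -1.289 1.618
vertex 3.76 -2.207 1.041
endloop
endfacet
facet normal 0.370 0.411 -0.833
outer loop
vertex 3.154 -0.894 1.419
vertex 4.04 -1.289 1.618
vertex 2.874 -1.812 0.842
endloop
endfacet
facet normal -0.824 0.206 0.527
outer loop
vertex 1.037 0.914 -0.32
vertex 1.424 0.925 0.281
vertex 1.333 1.525 -0.096
endloop
endfacet
facet normal -0.872 0.471 -0.133
outer loop
vertex 1.037 0.914 -0.32
vertex 1.333 1.525 -0.096
vertex 1.347 1.355 -0.79
endloop
endfacet
facet normal -0.802 -0.069 -0.593
outer loop
vertex 1.037 0.914 -0.32
vertex 1.347 1.355 -0.79
vertex 1.446 0.648 -0.842
endloop
endfacet
facet normal -0.711 -0.669 -0.216
outer loop
vertex 1.037 0.914 -0.32
vertex 1.446 0.648 -0.842
vertex 1.494 0.383 -0.18
endloop
endfacet
facet normal -0.725 -0.498 0.476
outer loop
vertex 1.037 0.914 -0.32
vertex 1.494 0.383 -0.18
vertex 1.424 0.925 0.281
endloop
endfacet
facet normal -0.323 0.918 -0.231
outer loop
vertex 1.347 1.355 -0.79
vertex 1.333 1.525 -0.096
vertex 1.926 1.637 -0.48
endloop
endfacet
facet normal -0.246 0.489 0.837
outer loop
vertex 1.333 1.525 -0.096
vertex 1.424 0.925 0.281
vertex 1.974 1.372 0.182
endloop
endfacet
facet normal -0.086 -0.652 0.753
outer loop
vertex 1.424 0.925 0.281
vertex 1.494 0.383 -0.18
vertex 2.073 0.665 0.13
endloop
endfacet
facet normal -0.062 -0.928 -0.367
outer loop
vertex 1.494 0.383 -0.18
vertex 1.446 0.648 -0.842
vertex 2.087 0.495 -0.564
endloop
endfacet
facet normal -0.210 0.042 -0.977
outer loop
vertex 1.446 0.648 -0.842
vertex 1.347 1.355 -0.79
vertex 1.996 1.095 -0.941
endloop
endfacet
facet normal 0.711 0.669 0.216
outer loop
vertex 2.383 1.106 -0.34
vertex 1.926 1.637 -0.48
vertex 1.974 1.372 0.182
endloop
endfacet
facet normal 0.802 0.069 0.593
outer loop
vertex 2.383 1.106 -0.34
vertex 1.974 1.372 0.182
vertex 2.073 0.665 0.13
endloop
endfacet
facet normal 0.872 -0.471 0.133
outer loop
vertex 2.383 1.106 -0.34
vertex 2.073 0.665 0.13
vertex 2.087 0.495 -0.564
endloop
endfacet
facet normal 0.824 -0.206 -0.527
outer loop
vertex 2.383 1.106 -0.34
vertex 2.087 0.495 -0.564
vertex 1.996 1.095 -0.941
endloop
endfacet
facet normal 0.725 0.498 -0.476
outer loop
vertex 2.383 1.106 -0.34
vertex 1.996 1.095 -0.941
vertex 1.926 1.637 -0.48
endloop
endfacet
facet normal 0.062 0.928 0.367
outer loop
vertex 1.974 1.372 0.182
vertex 1.926 1.637 -0.48
vertex 1.333 1.525 -0.096
endloop
endfacet
facet normal 0.210 -0.042 0.977
outer loop
vertex 2.073 0.665 0.13
vertex 1.974 1.372 0.182
vertex 1.424 0.925 0.281
endloop
endfacet
facet normal 0.323 -0.918 0.231
outer loop
vertex 2.087 0.495 -0.564
vertex 2.073 0.665 0.13
vertex 1.494 0.383 -0.18
endloop
endfacet
facet normal 0.246 -0.489 -0.837
outer loop
vertex 1.996 1.095 -0.941
vertex 2.087 0.495 -0.564
vertex 1.446 0.648 -0.842
endloop
endfacet
facet normal 0.086 0.652 -0.753
outer loop
vertex 1.926 1.637 -0.48
vertex 1.996 1.095 -0.941
vertex 1.347 1.355 -0.79
endloop
endfacet

endsolid


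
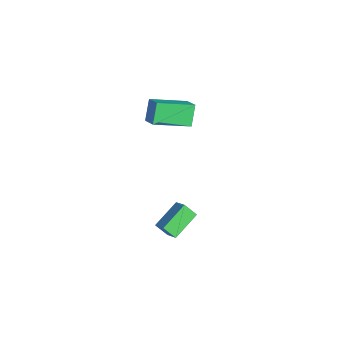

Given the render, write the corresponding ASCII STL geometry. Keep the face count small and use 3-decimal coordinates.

solid 
facet normal -0.510 0.302 0.806
outer loop
vertex -2.022 -1.653 2.685
vertex -1.247 -1.49 3.114
vertex -2.024 0.192 1.993
endloop
endfacet
facet normal -0.861 -0.180 -0.477
outer loop
vertex -1.413 -0.17 1.026
vertex -2.022 -1.653 2.685
vertex -2.024 0.192 1.993
endloop
endfacet
facet normal -0.510 0.302 0.806
outer loop
vertex -2.024 0.192 1.993
vertex -1.247 -1.49 3.114
vertex -1.25 0.354 2.422
endloop
endfacet
facet normal -0.001 0.936 -0.351
outer loop
vertex -1.25 0.354 2.422
vertex -1.413 -0.17 1.026
vertex -2.024 0.192 1.993
endloop
endfacet
facet normal 0.002 -0.936 0.352
outer loop
vertex -2.022 -1.653 2.685
vertex -0.636 -1.852 2.147
vertex -1.247 -1.49 3.114
endloop
endfacet
facet normal -0.860 -0.180 -0.477
outer loop
vertex -1.41 -2.014 1.718
vertex -2.022 -1.653 2.685
vertex -1.413 -0.17 1.026
endloop
endfacet
facet normal 0.002 -0.937 0.351
outer loop
vertex -1.41 -2.014 1.718
vertex -0.636 -1.852 2.147
vertex -2.022 -1.653 2.685
endloop
endfacet
facet normal 0.861 0.180 0.476
outer loop
vertex -1.247 -1.49 3.114
vertex -0.636 -1.852 2.147
vertex -1.25 0.354 2.422
endloop
endfacet
facet normal -0.003 0.936 -0.351
outer loop
vertex -0.638 -0.007 1.455
vertex -1.413 -0.17 1.026
vertex -1.25 0.354 2.422
endloop
endfacet
facet normal 0.860 0.180 0.477
outer loop
vertex -1.25 0.354 2.422
vertex -0.636 -1.852 2.147
vertex -0.638 -0.007 1.455
endloop
endfacet
facet normal 0.510 -0.302 -0.806
outer loop
vertex -0.638 -0.007 1.455
vertex -1.41 -2.014 1.718
vertex -1.413 -0.17 1.026
endloop
endfacet
facet normal 0.510 -0.302 -0.806
outer loop
vertex -0.636 -1.852 2.147
vertex -1.41 -2.014 1.718
vertex -0.638 -0.007 1.455
endloop
endfacet
facet normal -0.488 0.780 0.392
outer loop
vertex 0.996 -0.806 -2.9
vertex 1.324 -0.3 -3.498
vertex 0.236 -0.993 -3.473
endloop
endfacet
facet normal -0.385 -0.596 0.705
outer loop
vertex 1.016 -2.24 -4.102
vertex 0.996 -0.806 -2.9
vertex 0.236 -0.993 -3.473
endloop
endfacet
facet normal -0.488 0.780 0.393
outer loop
vertex 0.236 -0.993 -3.473
vertex 1.324 -0.3 -3.498
vertex 0.564 -0.486 -4.072
endloop
endfacet
facet normal -0.783 -0.192 -0.591
outer loop
vertex 0.564 -0.486 -4.072
vertex 1.016 -2.24 -4.102
vertex 0.236 -0.993 -3.473
endloop
endfacet
facet normal 0.783 0.191 0.592
outer loop
vertex 0.996 -0.806 -2.9
vertex 2.104 -1.547 -4.127
vertex 1.324 -0.3 -3.498
endloop
endfacet
facet normal -0.386 -0.596 0.704
outer loop
vertex 1.776 -2.054 -3.528
vertex 0.996 -0.806 -2.9
vertex 1.016 -2.24 -4.102
endloop
endfacet
facet normal 0.783 0.192 0.591
outer loop
vertex 1.776 -2.054 -3.528
vertex 2.104 -1.547 -4.127
vertex 0.996 -0.806 -2.9
endloop
endfacet
facet normal 0.386 0.596 -0.704
outer loop
vertex 1.324 -0.3 -3.498
vertex 2.104 -1.547 -4.127
vertex 0.564 -0.486 -4.072
endloop
endfacet
facet normal -0.783 -0.192 -0.592
outer loop
vertex 1.344 -1.734 -4.7
vertex 1.016 -2.24 -4.102
vertex 0.564 -0.486 -4.072
endloop
endfacet
facet normal 0.385 0.595 -0.705
outer loop
vertex 0.564 -0.486 -4.072
vertex 2.104 -1.547 -4.127
vertex 1.344 -1.734 -4.7
endloop
endfacet
facet normal 0.487 -0.780 -0.393
outer loop
vertex 1.344 -1.734 -4.7
vertex 1.776 -2.054 -3.528
vertex 1.016 -2.24 -4.102
endloop
endfacet
facet normal 0.488 -0.780 -0.393
outer loop
vertex 2.104 -1.547 -4.127
vertex 1.776 -2.054 -3.528
vertex 1.344 -1.734 -4.7
endloop
endfacet

endsolid


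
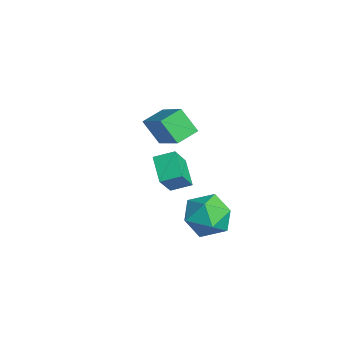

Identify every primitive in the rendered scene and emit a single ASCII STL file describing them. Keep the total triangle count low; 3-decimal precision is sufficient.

solid 
facet normal -0.325 -0.139 0.935
outer loop
vertex 2.157 2.701 -2.618
vertex 2.01 1.481 -2.85
vertex 3.1 1.906 -2.408
endloop
endfacet
facet normal 0.139 0.403 0.904
outer loop
vertex 2.157 2.701 -2.618
vertex 3.1 1.906 -2.408
vertex 3.325 3.017 -2.938
endloop
endfacet
facet normal -0.118 0.887 0.447
outer loop
vertex 2.157 2.701 -2.618
vertex 3.325 3.017 -2.938
vertex 2.374 3.278 -3.707
endloop
endfacet
facet normal -0.739 0.645 0.194
outer loop
vertex 2.157 2.701 -2.618
vertex 2.374 3.278 -3.707
vertex 1.561 2.329 -3.653
endloop
endfacet
facet normal -0.868 0.010 0.496
outer loop
vertex 2.157 2.701 -2.618
vertex 1.561 2.329 -3.653
vertex 2.01 1.481 -2.85
endloop
endfacet
facet normal 0.753 0.153 0.641
outer loop
vertex 3.325 3.017 -2.938
vertex 3.1 1.906 -2.408
vertex 3.899 1.991 -3.367
endloop
endfacet
facet normal 0.002 -0.723 0.691
outer loop
vertex 3.1 1.906 -2.408
vertex 2.01 1.481 -2.85
vertex 3.086 1.042 -3.313
endloop
endfacet
facet normal -0.876 -0.482 -0.019
outer loop
vertex 2.01 1.481 -2.85
vertex 1.561 2.329 -3.653
vertex 2.135 1.303 -4.082
endloop
endfacet
facet normal -0.668 0.543 -0.508
outer loop
vertex 1.561 2.329 -3.653
vertex 2.374 3.278 -3.707
vertex 2.36 2.414 -4.612
endloop
endfacet
facet normal 0.338 0.936 -0.101
outer loop
vertex 2.374 3.278 -3.707
vertex 3.325 3.017 -2.938
vertex 3.45 2.839 -4.17
endloop
endfacet
facet normal 0.739 -0.645 -0.194
outer loop
vertex 3.303 1.619 -4.402
vertex 3.899 1.991 -3.367
vertex 3.086 1.042 -3.313
endloop
endfacet
facet normal 0.118 -0.887 -0.447
outer loop
vertex 3.303 1.619 -4.402
vertex 3.086 1.042 -3.313
vertex 2.135 1.303 -4.082
endloop
endfacet
facet normal -0.139 -0.403 -0.904
outer loop
vertex 3.303 1.619 -4.402
vertex 2.135 1.303 -4.082
vertex 2.36 2.414 -4.612
endloop
endfacet
facet normal 0.325 0.139 -0.935
outer loop
vertex 3.303 1.619 -4.402
vertex 2.36 2.414 -4.612
vertex 3.45 2.839 -4.17
endloop
endfacet
facet normal 0.868 -0.010 -0.496
outer loop
vertex 3.303 1.619 -4.402
vertex 3.45 2.839 -4.17
vertex 3.899 1.991 -3.367
endloop
endfacet
facet normal 0.668 -0.543 0.508
outer loop
vertex 3.086 1.042 -3.313
vertex 3.899 1.991 -3.367
vertex 3.1 1.906 -2.408
endloop
endfacet
facet normal -0.338 -0.936 0.101
outer loop
vertex 2.135 1.303 -4.082
vertex 3.086 1.042 -3.313
vertex 2.01 1.481 -2.85
endloop
endfacet
facet normal -0.753 -0.153 -0.641
outer loop
vertex 2.36 2.414 -4.612
vertex 2.135 1.303 -4.082
vertex 1.561 2.329 -3.653
endloop
endfacet
facet normal -0.002 0.723 -0.691
outer loop
vertex 3.45 2.839 -4.17
vertex 2.36 2.414 -4.612
vertex 2.374 3.278 -3.707
endloop
endfacet
facet normal 0.876 0.482 0.019
outer loop
vertex 3.899 1.991 -3.367
vertex 3.45 2.839 -4.17
vertex 3.325 3.017 -2.938
endloop
endfacet
facet normal -0.833 -0.139 -0.535
outer loop
vertex -2.774 0.904 -0.703
vertex -3.164 1.991 -0.378
vertex -2.116 1.491 -1.879
endloop
endfacet
facet normal 0.324 -0.906 -0.271
outer loop
vertex -0.316 1.789 -0.722
vertex -2.774 0.904 -0.703
vertex -2.116 1.491 -1.879
endloop
endfacet
facet normal -0.833 -0.137 -0.536
outer loop
vertex -2.116 1.491 -1.879
vertex -3.164 1.991 -0.378
vertex -2.505 2.579 -1.553
endloop
endfacet
facet normal 0.448 0.400 -0.800
outer loop
vertex -2.505 2.579 -1.553
vertex -0.316 1.789 -0.722
vertex -2.116 1.491 -1.879
endloop
endfacet
facet normal -0.448 -0.400 0.800
outer loop
vertex -2.774 0.904 -0.703
vertex -1.364 2.289 0.779
vertex -3.164 1.991 -0.378
endloop
endfacet
facet normal 0.324 -0.906 -0.272
outer loop
vertex -0.975 1.201 0.453
vertex -2.774 0.904 -0.703
vertex -0.316 1.789 -0.722
endloop
endfacet
facet normal -0.448 -0.400 0.800
outer loop
vertex -0.975 1.201 0.453
vertex -1.364 2.289 0.779
vertex -2.774 0.904 -0.703
endloop
endfacet
facet normal -0.324 0.906 0.271
outer loop
vertex -3.164 1.991 -0.378
vertex -1.364 2.289 0.779
vertex -2.505 2.579 -1.553
endloop
endfacet
facet normal 0.448 0.400 -0.800
outer loop
vertex -0.706 2.876 -0.397
vertex -0.316 1.789 -0.722
vertex -2.505 2.579 -1.553
endloop
endfacet
facet normal -0.324 0.906 0.271
outer loop
vertex -2.505 2.579 -1.553
vertex -1.364 2.289 0.779
vertex -0.706 2.876 -0.397
endloop
endfacet
facet normal 0.833 0.138 0.536
outer loop
vertex -0.706 2.876 -0.397
vertex -0.975 1.201 0.453
vertex -0.316 1.789 -0.722
endloop
endfacet
facet normal 0.834 0.138 0.535
outer loop
vertex -1.364 2.289 0.779
vertex -0.975 1.201 0.453
vertex -0.706 2.876 -0.397
endloop
endfacet
facet normal -0.449 0.440 -0.778
outer loop
vertex 2.349 1.278 0.072
vertex 3.54 1.2 -0.66
vertex 2.073 0.373 -0.28
endloop
endfacet
facet normal -0.851 0.056 0.523
outer loop
vertex 2.8 -0.34 0.98
vertex 2.349 1.278 0.072
vertex 2.073 0.373 -0.28
endloop
endfacet
facet normal -0.449 0.440 -0.778
outer loop
vertex 2.073 0.373 -0.28
vertex 3.54 1.2 -0.66
vertex 3.264 0.295 -1.012
endloop
endfacet
facet normal -0.273 -0.896 -0.349
outer loop
vertex 3.264 0.295 -1.012
vertex 2.8 -0.34 0.98
vertex 2.073 0.373 -0.28
endloop
endfacet
facet normal 0.273 0.896 0.349
outer loop
vertex 2.349 1.278 0.072
vertex 4.267 0.487 0.6
vertex 3.54 1.2 -0.66
endloop
endfacet
facet normal -0.851 0.056 0.523
outer loop
vertex 3.076 0.565 1.332
vertex 2.349 1.278 0.072
vertex 2.8 -0.34 0.98
endloop
endfacet
facet normal 0.273 0.896 0.349
outer loop
vertex 3.076 0.565 1.332
vertex 4.267 0.487 0.6
vertex 2.349 1.278 0.072
endloop
endfacet
facet normal 0.851 -0.056 -0.523
outer loop
vertex 3.54 1.2 -0.66
vertex 4.267 0.487 0.6
vertex 3.264 0.295 -1.012
endloop
endfacet
facet normal -0.273 -0.896 -0.349
outer loop
vertex 3.991 -0.418 0.248
vertex 2.8 -0.34 0.98
vertex 3.264 0.295 -1.012
endloop
endfacet
facet normal 0.851 -0.056 -0.523
outer loop
vertex 3.264 0.295 -1.012
vertex 4.267 0.487 0.6
vertex 3.991 -0.418 0.248
endloop
endfacet
facet normal 0.449 -0.440 0.778
outer loop
vertex 3.991 -0.418 0.248
vertex 3.076 0.565 1.332
vertex 2.8 -0.34 0.98
endloop
endfacet
facet normal 0.449 -0.440 0.778
outer loop
vertex 4.267 0.487 0.6
vertex 3.076 0.565 1.332
vertex 3.991 -0.418 0.248
endloop
endfacet

endsolid


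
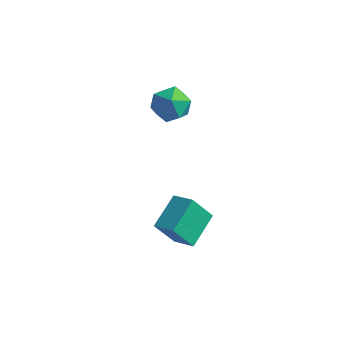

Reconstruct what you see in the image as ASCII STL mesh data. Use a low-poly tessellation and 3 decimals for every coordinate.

solid 
facet normal -0.920 0.136 -0.366
outer loop
vertex -0.17 -3.522 -3.425
vertex -0.238 -1.522 -2.511
vertex 0.601 -2.743 -5.073
endloop
endfacet
facet normal 0.031 -0.909 -0.415
outer loop
vertex 1.918 -2.938 -4.549
vertex -0.17 -3.522 -3.425
vertex 0.601 -2.743 -5.073
endloop
endfacet
facet normal -0.920 0.137 -0.367
outer loop
vertex 0.601 -2.743 -5.073
vertex -0.238 -1.522 -2.511
vertex 0.534 -0.743 -4.159
endloop
endfacet
facet normal 0.390 0.394 -0.833
outer loop
vertex 0.534 -0.743 -4.159
vertex 1.918 -2.938 -4.549
vertex 0.601 -2.743 -5.073
endloop
endfacet
facet normal -0.390 -0.394 0.833
outer loop
vertex -0.17 -3.522 -3.425
vertex 1.079 -1.717 -1.987
vertex -0.238 -1.522 -2.511
endloop
endfacet
facet normal 0.031 -0.909 -0.415
outer loop
vertex 1.146 -3.717 -2.901
vertex -0.17 -3.522 -3.425
vertex 1.918 -2.938 -4.549
endloop
endfacet
facet normal -0.390 -0.394 0.833
outer loop
vertex 1.146 -3.717 -2.901
vertex 1.079 -1.717 -1.987
vertex -0.17 -3.522 -3.425
endloop
endfacet
facet normal -0.031 0.909 0.415
outer loop
vertex -0.238 -1.522 -2.511
vertex 1.079 -1.717 -1.987
vertex 0.534 -0.743 -4.159
endloop
endfacet
facet normal 0.390 0.394 -0.832
outer loop
vertex 1.85 -0.938 -3.635
vertex 1.918 -2.938 -4.549
vertex 0.534 -0.743 -4.159
endloop
endfacet
facet normal -0.031 0.909 0.415
outer loop
vertex 0.534 -0.743 -4.159
vertex 1.079 -1.717 -1.987
vertex 1.85 -0.938 -3.635
endloop
endfacet
facet normal 0.920 -0.136 0.367
outer loop
vertex 1.85 -0.938 -3.635
vertex 1.146 -3.717 -2.901
vertex 1.918 -2.938 -4.549
endloop
endfacet
facet normal 0.920 -0.136 0.366
outer loop
vertex 1.079 -1.717 -1.987
vertex 1.146 -3.717 -2.901
vertex 1.85 -0.938 -3.635
endloop
endfacet
facet normal -0.171 -0.144 0.975
outer loop
vertex -1.979 1.313 3.779
vertex -2.701 0.328 3.507
vertex -1.475 0.171 3.699
endloop
endfacet
facet normal 0.472 0.147 0.869
outer loop
vertex -1.979 1.313 3.779
vertex -1.475 0.171 3.699
vertex -0.877 1.155 3.208
endloop
endfacet
facet normal 0.380 0.765 0.521
outer loop
vertex -1.979 1.313 3.779
vertex -0.877 1.155 3.208
vertex -1.735 1.919 2.712
endloop
endfacet
facet normal -0.319 0.854 0.412
outer loop
vertex -1.979 1.313 3.779
vertex -1.735 1.919 2.712
vertex -2.862 1.409 2.897
endloop
endfacet
facet normal -0.660 0.292 0.692
outer loop
vertex -1.979 1.313 3.779
vertex -2.862 1.409 2.897
vertex -2.701 0.328 3.507
endloop
endfacet
facet normal 0.846 -0.290 0.448
outer loop
vertex -0.877 1.155 3.208
vertex -1.475 0.171 3.699
vertex -0.918 0.071 2.583
endloop
endfacet
facet normal -0.194 -0.762 0.618
outer loop
vertex -1.475 0.171 3.699
vertex -2.701 0.328 3.507
vertex -2.045 -0.439 2.768
endloop
endfacet
facet normal -0.985 -0.056 0.161
outer loop
vertex -2.701 0.328 3.507
vertex -2.862 1.409 2.897
vertex -2.903 0.325 2.272
endloop
endfacet
facet normal -0.434 0.852 -0.293
outer loop
vertex -2.862 1.409 2.897
vertex -1.735 1.919 2.712
vertex -2.305 1.309 1.781
endloop
endfacet
facet normal 0.697 0.708 -0.116
outer loop
vertex -1.735 1.919 2.712
vertex -0.877 1.155 3.208
vertex -1.079 1.152 1.973
endloop
endfacet
facet normal 0.319 -0.854 -0.412
outer loop
vertex -1.801 0.167 1.701
vertex -0.918 0.071 2.583
vertex -2.045 -0.439 2.768
endloop
endfacet
facet normal -0.380 -0.765 -0.521
outer loop
vertex -1.801 0.167 1.701
vertex -2.045 -0.439 2.768
vertex -2.903 0.325 2.272
endloop
endfacet
facet normal -0.472 -0.147 -0.869
outer loop
vertex -1.801 0.167 1.701
vertex -2.903 0.325 2.272
vertex -2.305 1.309 1.781
endloop
endfacet
facet normal 0.171 0.144 -0.975
outer loop
vertex -1.801 0.167 1.701
vertex -2.305 1.309 1.781
vertex -1.079 1.152 1.973
endloop
endfacet
facet normal 0.660 -0.292 -0.692
outer loop
vertex -1.801 0.167 1.701
vertex -1.079 1.152 1.973
vertex -0.918 0.071 2.583
endloop
endfacet
facet normal 0.434 -0.852 0.293
outer loop
vertex -2.045 -0.439 2.768
vertex -0.918 0.071 2.583
vertex -1.475 0.171 3.699
endloop
endfacet
facet normal -0.697 -0.708 0.116
outer loop
vertex -2.903 0.325 2.272
vertex -2.045 -0.439 2.768
vertex -2.701 0.328 3.507
endloop
endfacet
facet normal -0.846 0.290 -0.448
outer loop
vertex -2.305 1.309 1.781
vertex -2.903 0.325 2.272
vertex -2.862 1.409 2.897
endloop
endfacet
facet normal 0.194 0.762 -0.618
outer loop
vertex -1.079 1.152 1.973
vertex -2.305 1.309 1.781
vertex -1.735 1.919 2.712
endloop
endfacet
facet normal 0.985 0.056 -0.161
outer loop
vertex -0.918 0.071 2.583
vertex -1.079 1.152 1.973
vertex -0.877 1.155 3.208
endloop
endfacet

endsolid


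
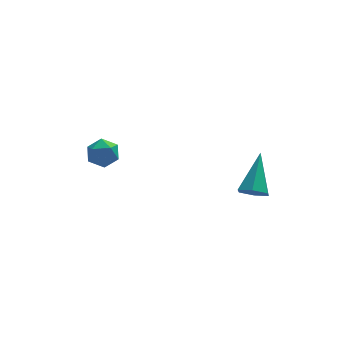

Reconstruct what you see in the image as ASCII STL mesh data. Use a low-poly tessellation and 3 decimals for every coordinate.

solid 
facet normal -0.290 -0.701 -0.651
outer loop
vertex 2.402 -2.211 -0.982
vertex 1.931 -1.797 -1.218
vertex 2.543 -1.798 -1.49
endloop
endfacet
facet normal 0.978 -0.139 0.158
outer loop
vertex 2.402 -2.211 -0.982
vertex 2.543 -1.798 -1.49
vertex 2.489 -0.443 0.038
endloop
endfacet
facet normal -0.290 -0.701 -0.651
outer loop
vertex 2.543 -1.798 -1.49
vertex 1.931 -1.797 -1.218
vertex 2.072 -1.384 -1.726
endloop
endfacet
facet normal 0.705 0.543 -0.456
outer loop
vertex 2.543 -1.798 -1.49
vertex 2.072 -1.384 -1.726
vertex 2.489 -0.443 0.038
endloop
endfacet
facet normal -0.289 -0.702 -0.651
outer loop
vertex 2.072 -1.384 -1.726
vertex 1.931 -1.797 -1.218
vertex 1.46 -1.383 -1.455
endloop
endfacet
facet normal -0.188 0.884 -0.427
outer loop
vertex 2.072 -1.384 -1.726
vertex 1.46 -1.383 -1.455
vertex 2.489 -0.443 0.038
endloop
endfacet
facet normal -0.289 -0.702 -0.651
outer loop
vertex 1.46 -1.383 -1.455
vertex 1.931 -1.797 -1.218
vertex 1.318 -1.796 -0.947
endloop
endfacet
facet normal -0.811 0.544 0.216
outer loop
vertex 1.46 -1.383 -1.455
vertex 1.318 -1.796 -0.947
vertex 2.489 -0.443 0.038
endloop
endfacet
facet normal -0.289 -0.702 -0.651
outer loop
vertex 1.318 -1.796 -0.947
vertex 1.931 -1.797 -1.218
vertex 1.789 -2.21 -0.71
endloop
endfacet
facet normal -0.539 -0.138 0.831
outer loop
vertex 1.318 -1.796 -0.947
vertex 1.789 -2.21 -0.71
vertex 2.489 -0.443 0.038
endloop
endfacet
facet normal -0.290 -0.701 -0.651
outer loop
vertex 1.789 -2.21 -0.71
vertex 1.931 -1.797 -1.218
vertex 2.402 -2.211 -0.982
endloop
endfacet
facet normal 0.355 -0.480 0.802
outer loop
vertex 1.789 -2.21 -0.71
vertex 2.402 -2.211 -0.982
vertex 2.489 -0.443 0.038
endloop
endfacet
facet normal -0.609 0.299 0.735
outer loop
vertex -3.939 2.256 -0.805
vertex -3.845 1.6 -0.46
vertex -3.386 2.169 -0.311
endloop
endfacet
facet normal -0.265 0.854 0.447
outer loop
vertex -3.939 2.256 -0.805
vertex -3.386 2.169 -0.311
vertex -3.264 2.54 -0.947
endloop
endfacet
facet normal -0.420 0.873 -0.250
outer loop
vertex -3.939 2.256 -0.805
vertex -3.264 2.54 -0.947
vertex -3.648 2.2 -1.49
endloop
endfacet
facet normal -0.860 0.328 -0.392
outer loop
vertex -3.939 2.256 -0.805
vertex -3.648 2.2 -1.49
vertex -4.007 1.619 -1.189
endloop
endfacet
facet normal -0.976 -0.026 0.216
outer loop
vertex -3.939 2.256 -0.805
vertex -4.007 1.619 -1.189
vertex -3.845 1.6 -0.46
endloop
endfacet
facet normal 0.435 0.739 0.515
outer loop
vertex -3.264 2.54 -0.947
vertex -3.386 2.169 -0.311
vertex -2.753 2.061 -0.691
endloop
endfacet
facet normal -0.120 -0.160 0.980
outer loop
vertex -3.386 2.169 -0.311
vertex -3.845 1.6 -0.46
vertex -3.112 1.48 -0.39
endloop
endfacet
facet normal -0.714 -0.686 0.141
outer loop
vertex -3.845 1.6 -0.46
vertex -4.007 1.619 -1.189
vertex -3.496 1.14 -0.933
endloop
endfacet
facet normal -0.525 -0.112 -0.843
outer loop
vertex -4.007 1.619 -1.189
vertex -3.648 2.2 -1.49
vertex -3.374 1.511 -1.569
endloop
endfacet
facet normal 0.184 0.769 -0.612
outer loop
vertex -3.648 2.2 -1.49
vertex -3.264 2.54 -0.947
vertex -2.915 2.08 -1.42
endloop
endfacet
facet normal 0.860 -0.328 0.392
outer loop
vertex -2.821 1.424 -1.075
vertex -2.753 2.061 -0.691
vertex -3.112 1.48 -0.39
endloop
endfacet
facet normal 0.420 -0.873 0.250
outer loop
vertex -2.821 1.424 -1.075
vertex -3.112 1.48 -0.39
vertex -3.496 1.14 -0.933
endloop
endfacet
facet normal 0.265 -0.854 -0.447
outer loop
vertex -2.821 1.424 -1.075
vertex -3.496 1.14 -0.933
vertex -3.374 1.511 -1.569
endloop
endfacet
facet normal 0.609 -0.299 -0.735
outer loop
vertex -2.821 1.424 -1.075
vertex -3.374 1.511 -1.569
vertex -2.915 2.08 -1.42
endloop
endfacet
facet normal 0.976 0.026 -0.216
outer loop
vertex -2.821 1.424 -1.075
vertex -2.915 2.08 -1.42
vertex -2.753 2.061 -0.691
endloop
endfacet
facet normal 0.525 0.112 0.843
outer loop
vertex -3.112 1.48 -0.39
vertex -2.753 2.061 -0.691
vertex -3.386 2.169 -0.311
endloop
endfacet
facet normal -0.184 -0.769 0.612
outer loop
vertex -3.496 1.14 -0.933
vertex -3.112 1.48 -0.39
vertex -3.845 1.6 -0.46
endloop
endfacet
facet normal -0.435 -0.739 -0.515
outer loop
vertex -3.374 1.511 -1.569
vertex -3.496 1.14 -0.933
vertex -4.007 1.619 -1.189
endloop
endfacet
facet normal 0.120 0.160 -0.980
outer loop
vertex -2.915 2.08 -1.42
vertex -3.374 1.511 -1.569
vertex -3.648 2.2 -1.49
endloop
endfacet
facet normal 0.714 0.686 -0.141
outer loop
vertex -2.753 2.061 -0.691
vertex -2.915 2.08 -1.42
vertex -3.264 2.54 -0.947
endloop
endfacet

endsolid


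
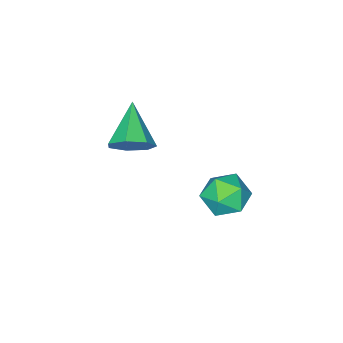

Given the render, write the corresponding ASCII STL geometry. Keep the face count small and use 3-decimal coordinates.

solid 
facet normal 0.603 0.593 -0.533
outer loop
vertex 1.249 -1.69 -0.689
vertex 0.792 -0.909 -0.338
vertex 1.565 -1.371 0.023
endloop
endfacet
facet normal 0.412 -0.886 0.214
outer loop
vertex 1.249 -1.69 -0.689
vertex 1.565 -1.371 0.023
vertex -0.452 -2.131 0.758
endloop
endfacet
facet normal 0.603 0.594 -0.532
outer loop
vertex 1.565 -1.371 0.023
vertex 0.792 -0.909 -0.338
vertex 1.298 -0.705 0.463
endloop
endfacet
facet normal 0.437 -0.367 0.821
outer loop
vertex 1.565 -1.371 0.023
vertex 1.298 -0.705 0.463
vertex -0.452 -2.131 0.758
endloop
endfacet
facet normal 0.604 0.593 -0.533
outer loop
vertex 1.298 -0.705 0.463
vertex 0.792 -0.909 -0.338
vertex 0.651 -0.192 0.3
endloop
endfacet
facet normal -0.043 0.253 0.967
outer loop
vertex 1.298 -0.705 0.463
vertex 0.651 -0.192 0.3
vertex -0.452 -2.131 0.758
endloop
endfacet
facet normal 0.604 0.593 -0.533
outer loop
vertex 0.651 -0.192 0.3
vertex 0.792 -0.909 -0.338
vertex 0.11 -0.22 -0.344
endloop
endfacet
facet normal -0.670 0.509 0.541
outer loop
vertex 0.651 -0.192 0.3
vertex 0.11 -0.22 -0.344
vertex -0.452 -2.131 0.758
endloop
endfacet
facet normal 0.604 0.593 -0.532
outer loop
vertex 0.11 -0.22 -0.344
vertex 0.792 -0.909 -0.338
vertex 0.083 -0.766 -0.984
endloop
endfacet
facet normal -0.969 0.207 -0.136
outer loop
vertex 0.11 -0.22 -0.344
vertex 0.083 -0.766 -0.984
vertex -0.452 -2.131 0.758
endloop
endfacet
facet normal 0.604 0.594 -0.532
outer loop
vertex 0.083 -0.766 -0.984
vertex 0.792 -0.909 -0.338
vertex 0.59 -1.42 -1.138
endloop
endfacet
facet normal -0.716 -0.425 -0.553
outer loop
vertex 0.083 -0.766 -0.984
vertex 0.59 -1.42 -1.138
vertex -0.452 -2.131 0.758
endloop
endfacet
facet normal 0.605 0.593 -0.531
outer loop
vertex 0.59 -1.42 -1.138
vertex 0.792 -0.909 -0.338
vertex 1.249 -1.69 -0.689
endloop
endfacet
facet normal -0.102 -0.912 -0.398
outer loop
vertex 0.59 -1.42 -1.138
vertex 1.249 -1.69 -0.689
vertex -0.452 -2.131 0.758
endloop
endfacet
facet normal -0.999 0.004 0.042
outer loop
vertex -0.886 3.831 -1.103
vertex -0.905 2.842 -1.46
vertex -0.861 3.027 -0.426
endloop
endfacet
facet normal -0.721 0.433 0.541
outer loop
vertex -0.886 3.831 -1.103
vertex -0.861 3.027 -0.426
vertex -0.243 3.864 -0.272
endloop
endfacet
facet normal -0.321 0.923 0.212
outer loop
vertex -0.886 3.831 -1.103
vertex -0.243 3.864 -0.272
vertex 0.094 4.196 -1.21
endloop
endfacet
facet normal -0.351 0.798 -0.490
outer loop
vertex -0.886 3.831 -1.103
vertex 0.094 4.196 -1.21
vertex -0.315 3.565 -1.945
endloop
endfacet
facet normal -0.770 0.230 -0.595
outer loop
vertex -0.886 3.831 -1.103
vertex -0.315 3.565 -1.945
vertex -0.905 2.842 -1.46
endloop
endfacet
facet normal -0.293 0.041 0.955
outer loop
vertex -0.243 3.864 -0.272
vertex -0.861 3.027 -0.426
vertex 0.135 2.895 -0.115
endloop
endfacet
facet normal -0.742 -0.654 0.149
outer loop
vertex -0.861 3.027 -0.426
vertex -0.905 2.842 -1.46
vertex -0.274 2.264 -0.85
endloop
endfacet
facet normal -0.372 -0.288 -0.882
outer loop
vertex -0.905 2.842 -1.46
vertex -0.315 3.565 -1.945
vertex 0.063 2.596 -1.788
endloop
endfacet
facet normal 0.306 0.631 -0.712
outer loop
vertex -0.315 3.565 -1.945
vertex 0.094 4.196 -1.21
vertex 0.681 3.433 -1.634
endloop
endfacet
facet normal 0.355 0.834 0.423
outer loop
vertex 0.094 4.196 -1.21
vertex -0.243 3.864 -0.272
vertex 0.725 3.618 -0.6
endloop
endfacet
facet normal 0.351 -0.798 0.490
outer loop
vertex 0.706 2.629 -0.957
vertex 0.135 2.895 -0.115
vertex -0.274 2.264 -0.85
endloop
endfacet
facet normal 0.321 -0.923 -0.212
outer loop
vertex 0.706 2.629 -0.957
vertex -0.274 2.264 -0.85
vertex 0.063 2.596 -1.788
endloop
endfacet
facet normal 0.721 -0.433 -0.541
outer loop
vertex 0.706 2.629 -0.957
vertex 0.063 2.596 -1.788
vertex 0.681 3.433 -1.634
endloop
endfacet
facet normal 0.999 -0.004 -0.042
outer loop
vertex 0.706 2.629 -0.957
vertex 0.681 3.433 -1.634
vertex 0.725 3.618 -0.6
endloop
endfacet
facet normal 0.770 -0.230 0.595
outer loop
vertex 0.706 2.629 -0.957
vertex 0.725 3.618 -0.6
vertex 0.135 2.895 -0.115
endloop
endfacet
facet normal -0.306 -0.631 0.712
outer loop
vertex -0.274 2.264 -0.85
vertex 0.135 2.895 -0.115
vertex -0.861 3.027 -0.426
endloop
endfacet
facet normal -0.355 -0.834 -0.423
outer loop
vertex 0.063 2.596 -1.788
vertex -0.274 2.264 -0.85
vertex -0.905 2.842 -1.46
endloop
endfacet
facet normal 0.293 -0.041 -0.955
outer loop
vertex 0.681 3.433 -1.634
vertex 0.063 2.596 -1.788
vertex -0.315 3.565 -1.945
endloop
endfacet
facet normal 0.742 0.654 -0.149
outer loop
vertex 0.725 3.618 -0.6
vertex 0.681 3.433 -1.634
vertex 0.094 4.196 -1.21
endloop
endfacet
facet normal 0.372 0.288 0.882
outer loop
vertex 0.135 2.895 -0.115
vertex 0.725 3.618 -0.6
vertex -0.243 3.864 -0.272
endloop
endfacet

endsolid


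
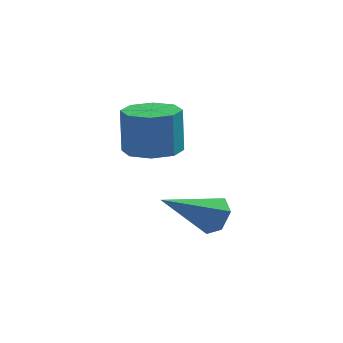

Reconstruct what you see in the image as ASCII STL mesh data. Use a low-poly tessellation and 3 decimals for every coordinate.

solid 
facet normal 0.035 -0.183 -0.983
outer loop
vertex 2.493 3.405 1.952
vertex 1.694 3.386 1.927
vertex 2.25 3.955 1.841
endloop
endfacet
facet normal 0.917 0.397 -0.041
outer loop
vertex 2.493 3.405 1.952
vertex 2.25 3.955 1.841
vertex 2.445 3.652 3.279
endloop
endfacet
facet normal 0.917 0.396 -0.041
outer loop
vertex 2.445 3.652 3.279
vertex 2.25 3.955 1.841
vertex 2.202 4.203 3.167
endloop
endfacet
facet normal -0.036 0.184 0.982
outer loop
vertex 2.445 3.652 3.279
vertex 2.202 4.203 3.167
vertex 1.646 3.634 3.253
endloop
endfacet
facet normal 0.035 -0.183 -0.982
outer loop
vertex 2.25 3.955 1.841
vertex 1.694 3.386 1.927
vertex 1.681 4.173 1.78
endloop
endfacet
facet normal 0.368 0.916 -0.158
outer loop
vertex 2.25 3.955 1.841
vertex 1.681 4.173 1.78
vertex 2.202 4.203 3.167
endloop
endfacet
facet normal 0.367 0.917 -0.158
outer loop
vertex 2.202 4.203 3.167
vertex 1.681 4.173 1.78
vertex 1.633 4.42 3.106
endloop
endfacet
facet normal -0.035 0.183 0.982
outer loop
vertex 2.202 4.203 3.167
vertex 1.633 4.42 3.106
vertex 1.646 3.634 3.253
endloop
endfacet
facet normal 0.036 -0.183 -0.982
outer loop
vertex 1.681 4.173 1.78
vertex 1.694 3.386 1.927
vertex 1.119 3.929 1.805
endloop
endfacet
facet normal -0.398 0.899 -0.182
outer loop
vertex 1.681 4.173 1.78
vertex 1.119 3.929 1.805
vertex 1.633 4.42 3.106
endloop
endfacet
facet normal -0.397 0.899 -0.183
outer loop
vertex 1.633 4.42 3.106
vertex 1.119 3.929 1.805
vertex 1.071 4.177 3.131
endloop
endfacet
facet normal -0.035 0.183 0.982
outer loop
vertex 1.633 4.42 3.106
vertex 1.071 4.177 3.131
vertex 1.646 3.634 3.253
endloop
endfacet
facet normal 0.036 -0.183 -0.983
outer loop
vertex 1.119 3.929 1.805
vertex 1.694 3.386 1.927
vertex 0.895 3.368 1.901
endloop
endfacet
facet normal -0.930 0.354 -0.100
outer loop
vertex 1.119 3.929 1.805
vertex 0.895 3.368 1.901
vertex 1.071 4.177 3.131
endloop
endfacet
facet normal -0.930 0.354 -0.099
outer loop
vertex 1.071 4.177 3.131
vertex 0.895 3.368 1.901
vertex 0.847 3.615 3.228
endloop
endfacet
facet normal -0.035 0.184 0.982
outer loop
vertex 1.071 4.177 3.131
vertex 0.847 3.615 3.228
vertex 1.646 3.634 3.253
endloop
endfacet
facet normal 0.036 -0.184 -0.982
outer loop
vertex 0.895 3.368 1.901
vertex 1.694 3.386 1.927
vertex 1.138 2.817 2.013
endloop
endfacet
facet normal -0.917 -0.396 0.041
outer loop
vertex 0.895 3.368 1.901
vertex 1.138 2.817 2.013
vertex 0.847 3.615 3.228
endloop
endfacet
facet normal -0.917 -0.397 0.041
outer loop
vertex 0.847 3.615 3.228
vertex 1.138 2.817 2.013
vertex 1.09 3.065 3.339
endloop
endfacet
facet normal -0.035 0.183 0.983
outer loop
vertex 0.847 3.615 3.228
vertex 1.09 3.065 3.339
vertex 1.646 3.634 3.253
endloop
endfacet
facet normal 0.035 -0.183 -0.982
outer loop
vertex 1.138 2.817 2.013
vertex 1.694 3.386 1.927
vertex 1.707 2.6 2.074
endloop
endfacet
facet normal -0.367 -0.917 0.158
outer loop
vertex 1.138 2.817 2.013
vertex 1.707 2.6 2.074
vertex 1.09 3.065 3.339
endloop
endfacet
facet normal -0.368 -0.916 0.157
outer loop
vertex 1.09 3.065 3.339
vertex 1.707 2.6 2.074
vertex 1.659 2.847 3.4
endloop
endfacet
facet normal -0.035 0.183 0.982
outer loop
vertex 1.09 3.065 3.339
vertex 1.659 2.847 3.4
vertex 1.646 3.634 3.253
endloop
endfacet
facet normal 0.035 -0.183 -0.982
outer loop
vertex 1.707 2.6 2.074
vertex 1.694 3.386 1.927
vertex 2.269 2.843 2.049
endloop
endfacet
facet normal 0.397 -0.900 0.182
outer loop
vertex 1.707 2.6 2.074
vertex 2.269 2.843 2.049
vertex 1.659 2.847 3.4
endloop
endfacet
facet normal 0.398 -0.899 0.183
outer loop
vertex 1.659 2.847 3.4
vertex 2.269 2.843 2.049
vertex 2.221 3.091 3.375
endloop
endfacet
facet normal -0.036 0.183 0.982
outer loop
vertex 1.659 2.847 3.4
vertex 2.221 3.091 3.375
vertex 1.646 3.634 3.253
endloop
endfacet
facet normal 0.035 -0.184 -0.982
outer loop
vertex 2.269 2.843 2.049
vertex 1.694 3.386 1.927
vertex 2.493 3.405 1.952
endloop
endfacet
facet normal 0.930 -0.353 0.100
outer loop
vertex 2.269 2.843 2.049
vertex 2.493 3.405 1.952
vertex 2.221 3.091 3.375
endloop
endfacet
facet normal 0.930 -0.354 0.100
outer loop
vertex 2.221 3.091 3.375
vertex 2.493 3.405 1.952
vertex 2.445 3.652 3.279
endloop
endfacet
facet normal -0.036 0.183 0.983
outer loop
vertex 2.221 3.091 3.375
vertex 2.445 3.652 3.279
vertex 1.646 3.634 3.253
endloop
endfacet
facet normal 0.771 0.349 -0.533
outer loop
vertex 3.717 2.924 -0.038
vertex 3.323 3.224 -0.411
vertex 3.546 3.505 0.095
endloop
endfacet
facet normal 0.331 -0.117 0.936
outer loop
vertex 3.717 2.924 -0.038
vertex 3.546 3.505 0.095
vertex 1.937 2.596 0.551
endloop
endfacet
facet normal 0.771 0.349 -0.533
outer loop
vertex 3.546 3.505 0.095
vertex 3.323 3.224 -0.411
vertex 3.152 3.805 -0.278
endloop
endfacet
facet normal -0.174 0.670 0.722
outer loop
vertex 3.546 3.505 0.095
vertex 3.152 3.805 -0.278
vertex 1.937 2.596 0.551
endloop
endfacet
facet normal 0.770 0.349 -0.534
outer loop
vertex 3.152 3.805 -0.278
vertex 3.323 3.224 -0.411
vertex 2.929 3.524 -0.783
endloop
endfacet
facet normal -0.725 0.686 -0.062
outer loop
vertex 3.152 3.805 -0.278
vertex 2.929 3.524 -0.783
vertex 1.937 2.596 0.551
endloop
endfacet
facet normal 0.770 0.349 -0.534
outer loop
vertex 2.929 3.524 -0.783
vertex 3.323 3.224 -0.411
vertex 3.1 2.943 -0.916
endloop
endfacet
facet normal -0.771 -0.083 -0.631
outer loop
vertex 2.929 3.524 -0.783
vertex 3.1 2.943 -0.916
vertex 1.937 2.596 0.551
endloop
endfacet
facet normal 0.771 0.348 -0.534
outer loop
vertex 3.1 2.943 -0.916
vertex 3.323 3.224 -0.411
vertex 3.494 2.643 -0.543
endloop
endfacet
facet normal -0.267 -0.869 -0.417
outer loop
vertex 3.1 2.943 -0.916
vertex 3.494 2.643 -0.543
vertex 1.937 2.596 0.551
endloop
endfacet
facet normal 0.771 0.348 -0.534
outer loop
vertex 3.494 2.643 -0.543
vertex 3.323 3.224 -0.411
vertex 3.717 2.924 -0.038
endloop
endfacet
facet normal 0.285 -0.886 0.367
outer loop
vertex 3.494 2.643 -0.543
vertex 3.717 2.924 -0.038
vertex 1.937 2.596 0.551
endloop
endfacet

endsolid
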